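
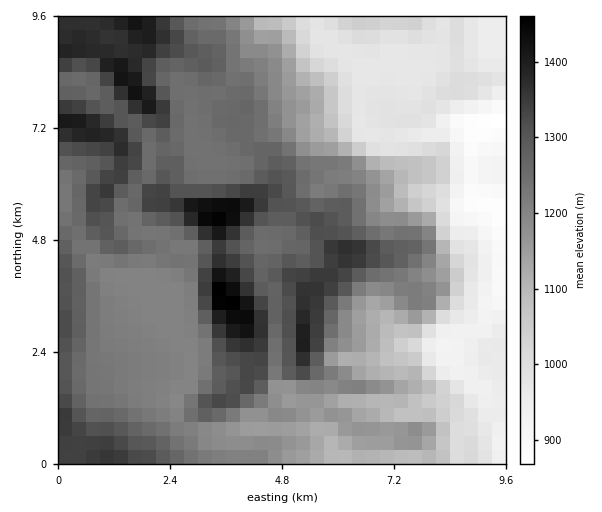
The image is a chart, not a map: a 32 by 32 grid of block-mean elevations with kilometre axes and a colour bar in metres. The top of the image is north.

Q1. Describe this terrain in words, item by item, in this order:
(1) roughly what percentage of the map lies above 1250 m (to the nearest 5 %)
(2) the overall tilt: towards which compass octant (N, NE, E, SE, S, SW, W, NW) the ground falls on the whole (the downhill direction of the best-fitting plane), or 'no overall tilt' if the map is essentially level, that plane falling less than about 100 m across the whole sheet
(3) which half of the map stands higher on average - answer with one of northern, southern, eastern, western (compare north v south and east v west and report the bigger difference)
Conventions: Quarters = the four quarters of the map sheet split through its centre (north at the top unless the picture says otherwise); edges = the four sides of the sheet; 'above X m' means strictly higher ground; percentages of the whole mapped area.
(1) About 35 % of the map lies above 1250 m.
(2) Overall the map slopes down towards the east.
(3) The western half stands higher on average than the eastern half.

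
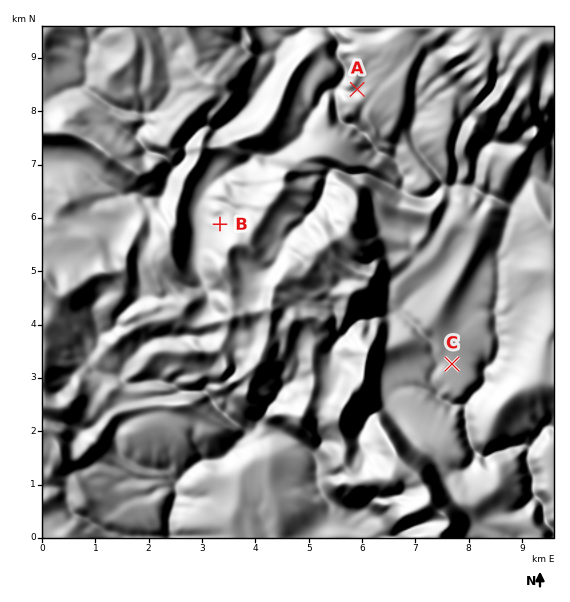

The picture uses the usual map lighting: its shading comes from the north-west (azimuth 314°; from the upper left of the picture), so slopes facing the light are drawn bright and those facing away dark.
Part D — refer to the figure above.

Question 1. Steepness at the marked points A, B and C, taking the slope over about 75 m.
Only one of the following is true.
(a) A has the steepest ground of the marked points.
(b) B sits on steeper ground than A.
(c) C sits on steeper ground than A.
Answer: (b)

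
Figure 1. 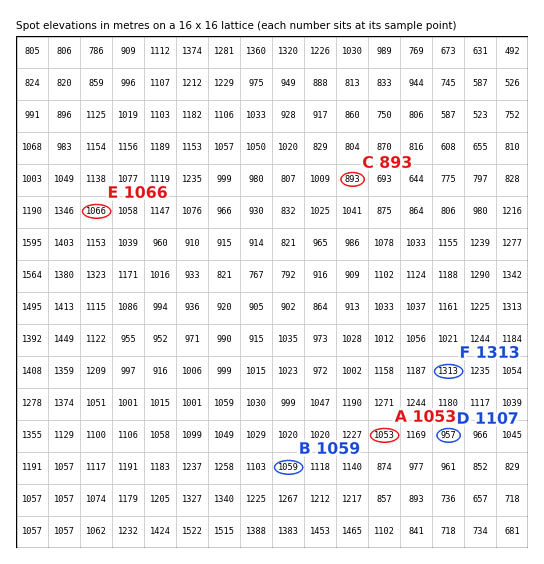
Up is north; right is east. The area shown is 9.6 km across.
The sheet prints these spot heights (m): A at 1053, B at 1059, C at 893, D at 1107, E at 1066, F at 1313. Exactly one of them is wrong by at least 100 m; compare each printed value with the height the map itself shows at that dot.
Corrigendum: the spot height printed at D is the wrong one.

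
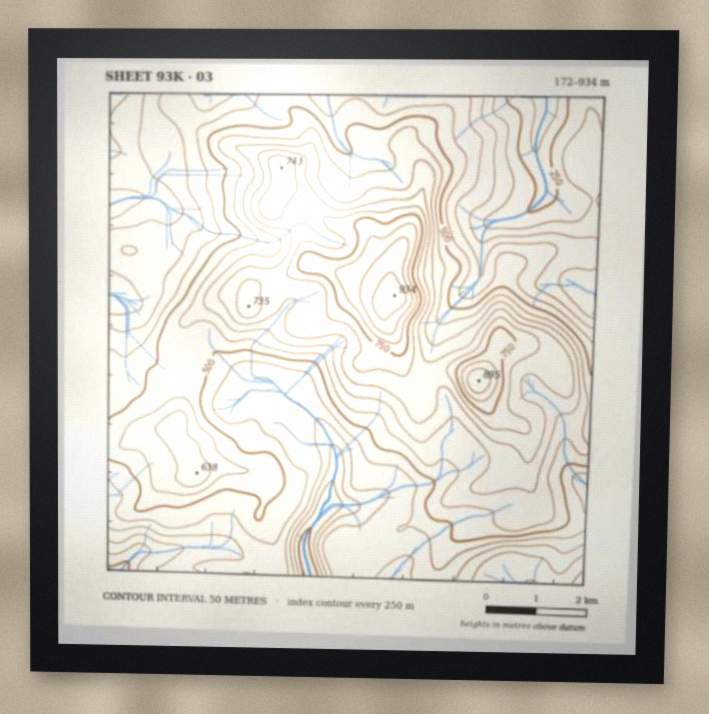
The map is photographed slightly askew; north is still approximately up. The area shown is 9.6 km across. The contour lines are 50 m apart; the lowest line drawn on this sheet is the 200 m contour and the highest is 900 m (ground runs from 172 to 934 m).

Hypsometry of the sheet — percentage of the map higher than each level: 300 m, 94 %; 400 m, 77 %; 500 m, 48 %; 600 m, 25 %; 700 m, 9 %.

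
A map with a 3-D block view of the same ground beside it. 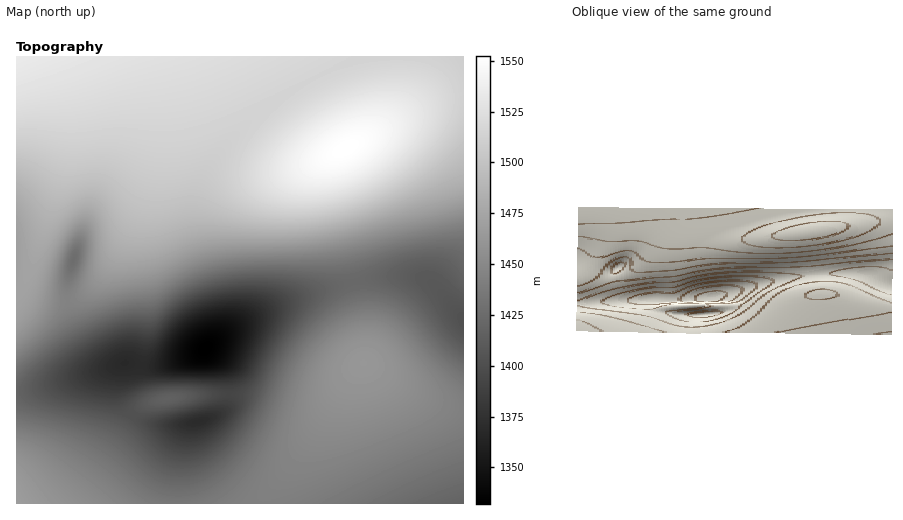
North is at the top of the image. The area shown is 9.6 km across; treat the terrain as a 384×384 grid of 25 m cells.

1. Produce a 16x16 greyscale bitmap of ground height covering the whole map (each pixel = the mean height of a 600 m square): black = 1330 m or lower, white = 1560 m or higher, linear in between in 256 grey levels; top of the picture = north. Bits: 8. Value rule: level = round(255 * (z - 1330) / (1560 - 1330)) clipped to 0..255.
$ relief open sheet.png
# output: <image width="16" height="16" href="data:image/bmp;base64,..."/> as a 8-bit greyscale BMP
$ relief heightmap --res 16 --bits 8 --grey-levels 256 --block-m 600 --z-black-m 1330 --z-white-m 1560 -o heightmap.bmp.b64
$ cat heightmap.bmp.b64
<image width="16" height="16" href="data:image/bmp;base64,Qk02BQAAAAAAADYEAAAoAAAAEAAAABAAAAABAAgAAAAAAAABAAATCwAAEwsAAAABAAAAAAAAAAAAAAEBAQACAgIAAwMDAAQEBAAFBQUABgYGAAcHBwAICAgACQkJAAoKCgALCwsADAwMAA0NDQAODg4ADw8PABAQEAAREREAEhISABMTEwAUFBQAFRUVABYWFgAXFxcAGBgYABkZGQAaGhoAGxsbABwcHAAdHR0AHh4eAB8fHwAgICAAISEhACIiIgAjIyMAJCQkACUlJQAmJiYAJycnACgoKAApKSkAKioqACsrKwAsLCwALS0tAC4uLgAvLy8AMDAwADExMQAyMjIAMzMzADQ0NAA1NTUANjY2ADc3NwA4ODgAOTk5ADo6OgA7OzsAPDw8AD09PQA+Pj4APz8/AEBAQABBQUEAQkJCAENDQwBEREQARUVFAEZGRgBHR0cASEhIAElJSQBKSkoAS0tLAExMTABNTU0ATk5OAE9PTwBQUFAAUVFRAFJSUgBTU1MAVFRUAFVVVQBWVlYAV1dXAFhYWABZWVkAWlpaAFtbWwBcXFwAXV1dAF5eXgBfX18AYGBgAGFhYQBiYmIAY2NjAGRkZABlZWUAZmZmAGdnZwBoaGgAaWlpAGpqagBra2sAbGxsAG1tbQBubm4Ab29vAHBwcABxcXEAcnJyAHNzcwB0dHQAdXV1AHZ2dgB3d3cAeHh4AHl5eQB6enoAe3t7AHx8fAB9fX0Afn5+AH9/fwCAgIAAgYGBAIKCggCDg4MAhISEAIWFhQCGhoYAh4eHAIiIiACJiYkAioqKAIuLiwCMjIwAjY2NAI6OjgCPj48AkJCQAJGRkQCSkpIAk5OTAJSUlACVlZUAlpaWAJeXlwCYmJgAmZmZAJqamgCbm5sAnJycAJ2dnQCenp4An5+fAKCgoAChoaEAoqKiAKOjowCkpKQApaWlAKampgCnp6cAqKioAKmpqQCqqqoAq6urAKysrACtra0Arq6uAK+vrwCwsLAAsbGxALKysgCzs7MAtLS0ALW1tQC2trYAt7e3ALi4uAC5ubkAurq6ALu7uwC8vLwAvb29AL6+vgC/v78AwMDAAMHBwQDCwsIAw8PDAMTExADFxcUAxsbGAMfHxwDIyMgAycnJAMrKygDLy8sAzMzMAM3NzQDOzs4Az8/PANDQ0ADR0dEA0tLSANPT0wDU1NQA1dXVANbW1gDX19cA2NjYANnZ2QDa2toA29vbANzc3ADd3d0A3t7eAN/f3wDg4OAA4eHhAOLi4gDj4+MA5OTkAOXl5QDm5uYA5+fnAOjo6ADp6ekA6urqAOvr6wDs7OwA7e3tAO7u7gDv7+8A8PDwAPHx8QDy8vIA8/PzAPT09AD19fUA9vb2APf39wD4+PgA+fn5APr6+gD7+/sA/Pz8AP39/QD+/v4A////AJOMhX1zbG51e318eHRwa2eLg3pxY1ZWZnd/gYB9eXVxe3JpYVM/OExrfoWGhYJ+emNZUEtRUkNAWnmHjIyJhX9eSzsyNTMsLkduho+RjoV5d15HNTIbBg0wXHuLkIt7ZpB7bFtTOhoUJkdmeoJ8aVaahISDfWtOPz5KWmdsZltXnoaEnJuSgXVwb3Fwa2NdX6Gaiqmuq6ShoaGdlouAd3OorqWzurq4vMTKysO2p5yTtLu6vcLDwsfT4Ojm28q5rcLGxsbJycjJ0uHu9fDi0L/Pz8/Ozs7NzM3V4u3w6tzL2NfW1NPS0dDOztLa4ODaz9/d29nY19XU0tDPztDS0Ms="/>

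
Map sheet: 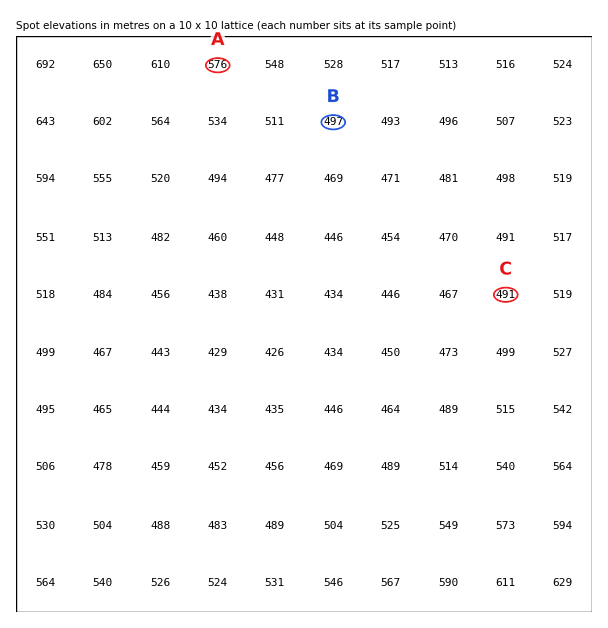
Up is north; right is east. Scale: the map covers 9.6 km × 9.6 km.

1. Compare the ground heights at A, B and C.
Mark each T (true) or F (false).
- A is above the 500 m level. T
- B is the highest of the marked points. F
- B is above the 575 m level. F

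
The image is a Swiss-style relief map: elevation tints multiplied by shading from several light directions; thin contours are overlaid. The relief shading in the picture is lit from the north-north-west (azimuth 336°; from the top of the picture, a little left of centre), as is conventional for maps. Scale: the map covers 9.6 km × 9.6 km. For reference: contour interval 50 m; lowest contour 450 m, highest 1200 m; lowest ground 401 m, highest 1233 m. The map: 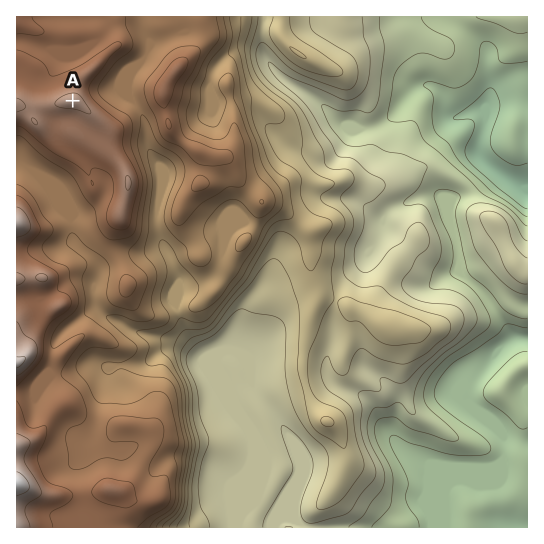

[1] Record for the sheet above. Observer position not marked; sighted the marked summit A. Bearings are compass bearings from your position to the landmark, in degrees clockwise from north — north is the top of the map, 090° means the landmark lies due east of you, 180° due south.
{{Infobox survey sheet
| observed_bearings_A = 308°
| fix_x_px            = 260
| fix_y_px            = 247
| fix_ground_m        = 840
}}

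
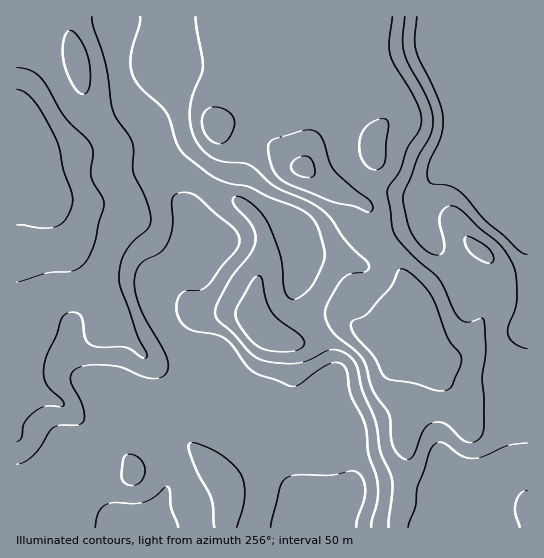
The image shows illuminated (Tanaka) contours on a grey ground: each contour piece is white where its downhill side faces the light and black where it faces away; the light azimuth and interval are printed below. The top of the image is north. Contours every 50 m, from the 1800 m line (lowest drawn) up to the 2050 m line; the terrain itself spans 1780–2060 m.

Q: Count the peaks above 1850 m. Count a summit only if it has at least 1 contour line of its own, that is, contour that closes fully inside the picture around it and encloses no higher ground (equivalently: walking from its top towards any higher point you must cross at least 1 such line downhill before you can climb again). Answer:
8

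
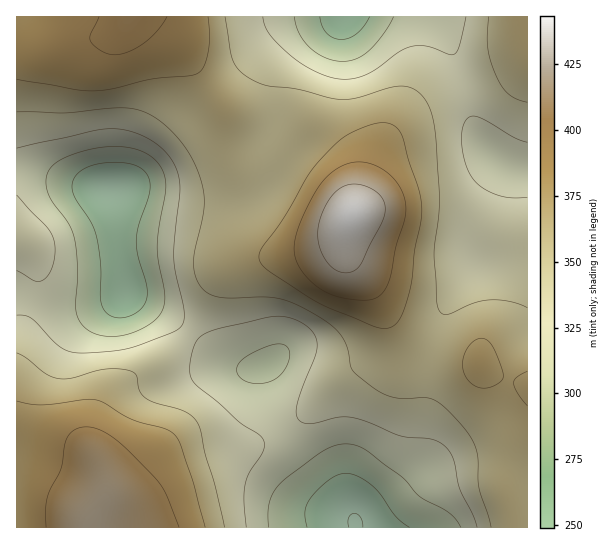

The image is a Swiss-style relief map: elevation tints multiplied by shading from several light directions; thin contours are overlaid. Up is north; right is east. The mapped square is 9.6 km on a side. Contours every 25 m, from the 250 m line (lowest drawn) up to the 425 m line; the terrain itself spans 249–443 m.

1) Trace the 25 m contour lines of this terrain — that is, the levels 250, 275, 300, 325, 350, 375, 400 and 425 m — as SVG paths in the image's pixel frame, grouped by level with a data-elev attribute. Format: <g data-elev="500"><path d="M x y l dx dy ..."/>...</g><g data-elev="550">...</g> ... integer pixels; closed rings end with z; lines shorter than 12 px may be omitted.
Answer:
<g data-elev="250"><path d="M349 527l-1-9 3-4 3-1 4 2 3 3 2 9"/></g><g data-elev="275"><path d="M307 527l-2-16 6-13 19-19 8-4 8-2 12 3 15 10 8 9 14 21 14 11"/><path d="M113 317l-8-6-4-9 0-39-6-30-5-12-15-23-3-12 3-10 10-8 14-4 19-2 12 2 9 3 7 6 4 8-1 13-10 31-3 16 2 13 8 28 1 12-3 11-8 8-11 4z"/><path d="M370 17l-6 9-7 8-7 4-8 1-8-1-7-4-5-8-2-9"/></g><g data-elev="300"><path d="M269 527l-1-14 1-11 4-9 6-9 43-33 12-5 12-2 12 2 11 6 34 26 17 19 30 17 7 6 4 7"/><path d="M254 383l-9-2-7-6-1-6 3-7 10-8 18-8 11-2 7 2 3 4 1 7-3 8-5 8-12 9z"/><path d="M101 335l-15-6-5-6-4-6-1-12 1-38-2-28-7-16-19-26-3-10 0-9 2-7 6-6 16-10 29-7 27-1 13 3 12 7 9 9 5 11 1 14-7 36-2 20 1 15 6 28 1 12-2 8-5 7-15 11-21 8-11 1z"/><path d="M394 17l-12 18-14 16-13 8-13 2-17-4-15-10-11-14-5-16"/></g><g data-elev="325"><path d="M246 527l-2-26 1-16 4-12 14-22 1-5 0-5-5-6-20-13-20-19-24-19-5-9 0-13 5-19 4-5 6-4 18-7 43-9 12-2 13 2 12 6 9 7 5 10-2 14-18 50-1 9 3 7 6 2 6 1 27-7 13 0 16 5 34 14 28 3 12 4 6 6 5 8 8 32 13 25 4 13"/><path d="M17 271l17 10 8 0 5-5 4-7 4-19-1-11-5-9-32-35"/><path d="M527 197l-16 1-12-2-13-6-10-8-7-10-5-13-2-16 0-13 5-12 4-2 4 0 12 5 27 16 13 5"/><path d="M17 148l77-17 19-2 13 1 15 5 12 6 11 9 10 15 6 17 0 12-5 43-1 21 10 57-1 8-5 6-36 15-23 6-37 3-11-1-8-3-9-7-23-24-6-3-8 0"/><path d="M466 17l-7 29-5 8-5 0-23-8-15 0-12 6-30 21-12 5-12 1-11-1-12-4-15-7-12-8-25-24-5-9-2-9"/></g><g data-elev="350"><path d="M225 527l-10-42-10-32-5-23-3-8-6-6-10-6-26-7-10-5-6-8-3-15-5-4-12-2-13 0-35 9-13 1-12-5-20-16-9-5"/><path d="M527 308l-16-6-18-2-19 3-27 11-5 0-3-4-2-9-3-46 5-53-3-63-5-28-4-9-7-8-9-6-12-2-12 2-32 10-16 1-41-10-28-3-11-3-16-9-9-11-3-10-6-36"/><path d="M17 112l48 1 45-5 19 0 18 5 19 13 13 13 10 15 8 16 6 17 1 23-11 52 2 14 6 11 8 7 9 3 12 1 41-1 14 3 14 6 24 13 15 12 9 15 5 24 23 19 18 8 12 2 22-1 7 2 8 5 22 22 11 18 3 13 1 31 12 38"/><path d="M489 17l-1 32 3 13 6 15 5 10 7 7 8 5 10 3"/></g><g data-elev="375"><path d="M205 527l-12-45-12-36-4-9-6-5-8-4-31-9-27-16-10-3-10 0-43 5-12-1-13-3"/><path d="M478 387l8 1 8-2 6-4 3-5-2-11-8-19-5-6-6-3-7 2-5 5-5 8-2 9 0 8 3 7 5 6z"/><path d="M527 371l-11 7-2 5 3 10 10 13"/><path d="M377 327l9 1 7-2 6-5 4-10 8-28 3-32 8-38-3-22-10-30-7-25-7-10-12-3-14 2-20 9-11 8-16 16-14 17-25 44-21 28-3 10 2 6 6 7 45 29 17 9z"/><path d="M17 79l60 11 17 1 19-2 40-10 42-5 8-5 4-14 3-17-2-21"/></g><g data-elev="400"><path d="M179 527l-14-34-11-16-26-27-14-12-15-8-13-3-12 3-8 9-5 30-14 29-1 12 0 17"/><path d="M351 299l12 1 10-1 6-3 6-6 5-13 6-30 10-34-2-18-10-16-15-12-17-5-11 1-10 4-10 6-9 9-9 15-11 21-6 16-2 12 1 9 2 8 6 10 9 9 18 12z"/><path d="M99 17l-8 17-1 7 4 5 8 5 13 4 14-3 15-9 13-12 10-14"/></g><g data-elev="425"><path d="M343 273l10-2 7-6 21-42 4-9 0-10-5-9-9-6-12-5-13 1-11 8-10 14-7 19 0 15 5 15 10 12z"/></g>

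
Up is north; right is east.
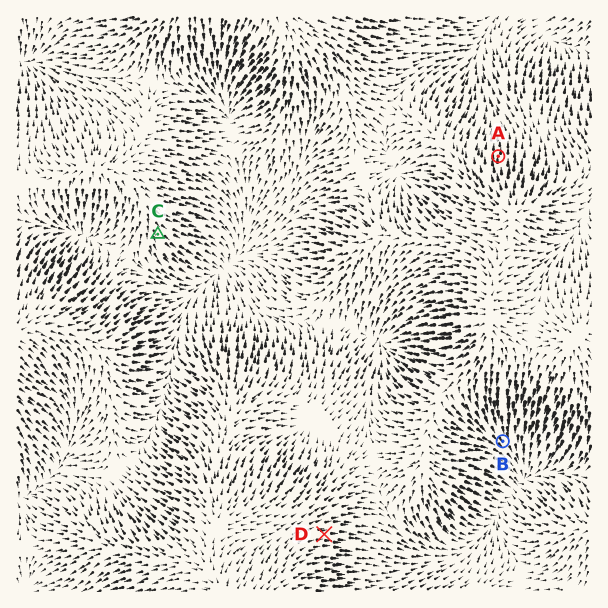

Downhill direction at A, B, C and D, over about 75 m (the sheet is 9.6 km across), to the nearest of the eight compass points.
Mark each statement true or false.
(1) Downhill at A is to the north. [true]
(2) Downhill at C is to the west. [false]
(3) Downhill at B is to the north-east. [false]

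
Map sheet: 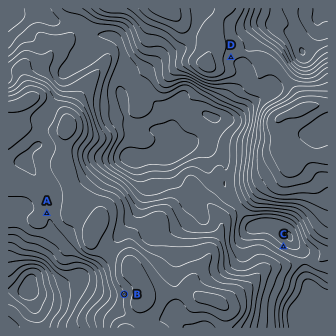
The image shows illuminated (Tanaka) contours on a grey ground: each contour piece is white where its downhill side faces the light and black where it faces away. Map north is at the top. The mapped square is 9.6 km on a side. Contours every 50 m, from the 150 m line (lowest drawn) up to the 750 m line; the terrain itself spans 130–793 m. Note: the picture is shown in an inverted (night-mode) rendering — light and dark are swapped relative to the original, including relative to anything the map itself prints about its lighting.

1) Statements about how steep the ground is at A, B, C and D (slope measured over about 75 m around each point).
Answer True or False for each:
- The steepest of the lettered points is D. False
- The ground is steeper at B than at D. True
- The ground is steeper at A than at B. False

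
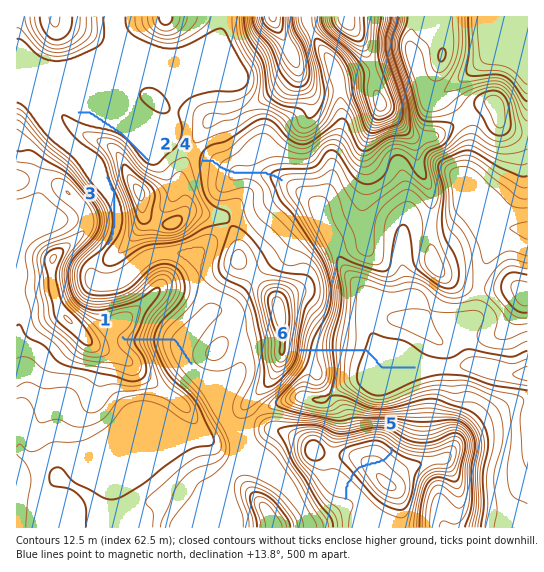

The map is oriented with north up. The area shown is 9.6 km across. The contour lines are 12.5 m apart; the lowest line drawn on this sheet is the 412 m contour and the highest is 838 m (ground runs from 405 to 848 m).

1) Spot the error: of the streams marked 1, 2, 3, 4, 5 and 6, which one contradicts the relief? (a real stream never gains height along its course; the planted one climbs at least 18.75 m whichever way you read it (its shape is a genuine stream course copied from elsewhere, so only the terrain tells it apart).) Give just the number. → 5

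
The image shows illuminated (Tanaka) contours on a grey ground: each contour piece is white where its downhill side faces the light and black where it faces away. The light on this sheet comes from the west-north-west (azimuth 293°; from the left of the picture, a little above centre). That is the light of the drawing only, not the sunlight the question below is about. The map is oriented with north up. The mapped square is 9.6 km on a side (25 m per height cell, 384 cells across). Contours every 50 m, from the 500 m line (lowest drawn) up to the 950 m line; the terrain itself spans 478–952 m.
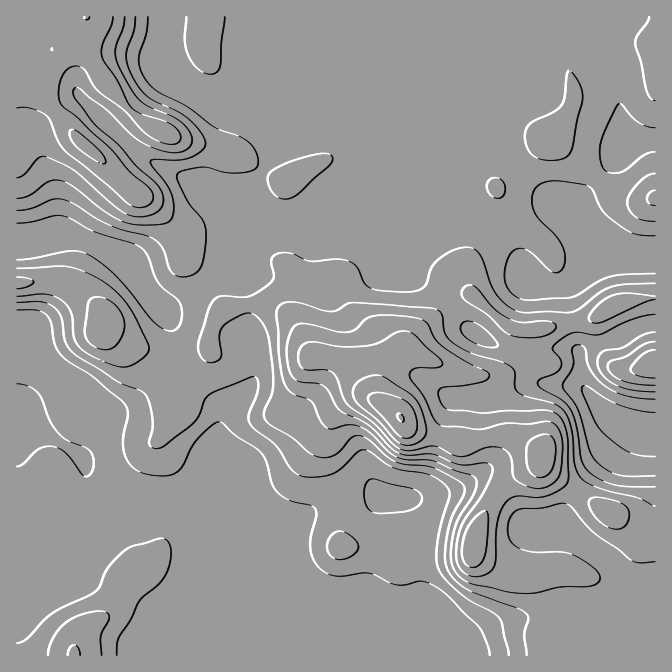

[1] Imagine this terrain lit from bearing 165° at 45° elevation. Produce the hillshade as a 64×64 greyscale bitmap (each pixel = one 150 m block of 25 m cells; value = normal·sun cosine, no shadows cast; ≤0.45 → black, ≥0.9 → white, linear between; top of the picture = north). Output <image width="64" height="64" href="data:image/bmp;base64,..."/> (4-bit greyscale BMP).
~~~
<image width="64" height="64" href="data:image/bmp;base64,Qk12CAAAAAAAAHYAAAAoAAAAQAAAAEAAAAABAAQAAAAAAAAIAAATCwAAEwsAABAAAAAAAAAAAAAAABEREQAiIiIAMzMzAERERABVVVUAZmZmAHd3dwCIiIgAmZmZAKqqqgC7u7sAzMzMAN3d3QDu7u4A////AHdmZ4mZqZmZmZmZmZmZmZmZmZmZmZmZmIiIiZmZmIh3d2VXiZqqmZmZmZmZmZmZmZmZmZmZmZmYiIiJmZmYiId3ZUV5q7qZmZmZmZmZmZmZmZmZmZmZmZmIiIiZmZmIiIdlM1eau6mZmZmZmZmZmYiJmZmZmZmqqpmIiJmZmZmIiHZDNGiaqpmZmZmZmZmIiIiImZmZmavMy6qqmaqpmZmIh2VEVoqqqZmZmZmZmIiIiImaqqqrzd3dzMu7u7qpmYiId2ZniauqmZmZmZmIiZmpmaq6qrve7dzMzMy7uqqqiIiIh3iJqqqZmZmZmIiZq7u6qqqqu97tu6qru6qqqruIiIiId4iJqqmZmZmIiZmszMuqqpmZvuyoiImZiImqu4iIiIh3d3iZmZmZmIiJmavMy6mZmGWM25dmZ3d3iaqqiIiIiId3d4mZmZmYiJiIiaqqmZmHQkm6h2ZmZ3iaqpmIiIiIiIh3iJiIiIiZmYdneIiIiIdBFqqYd3d3ibu6mYiIiIiIiId4iIiIiZmZh2Zmd3eIh0EDiqmIiIiazMuZmZmIiIiIiIiIiIiJmZmYdmd3d3h3QQBqu6qpmaq7upmZmZiIiIiIiIiIiJmZqqmHeIiIiIdSADnMzMy6mYd4iImZmYiIiImZmZmZmZqruqmJmYiIiHUgJ83u7tuGMSNWiJmZiIiJmZqZmZmZmau7uqmZmZqpmHQlnN7/63MAACOIiZmIiImru6mZmZmZmrvLuqmrzMzMyWV6ve7aUhEREXiIiIiImru7upmZmIiau8zLqr3//u7tuHiazbhUREQzh3iIiIiau7u6mZmZmZqrzdzMzv//7v7bmHirqHZmZmaHeImZiIiaq7upmaqqqqq83dzN///d3dy5dnmYh3d3d4iImZmId4iavLqqq7u6qqvN3Lvv/aiJqql1Vnd3d4iIiImZmYh2eJrMy6qru7upq87su825ZEVWZlM0Vnd4iJmIiZmZmHd4mrzLqYiaqqma3uy6qYdUREMzMiI1aIiZqpmZmZmZmIiJmrupdmeZmZq93KhlZmZmVDMyEBNomrvMmZiImaqqmIeJq7qGVYmqmZqpdDNXiIiIdUMQFHms3u+pmImaq8uph3mszLhli8y5h2VDI2mqqqqYZUVXms3v/6mZmqu8zLqYiavMynZ63cqHVVVnm8u6qpmZq7u7vd7/mZmrzMzMu6mZqru6hmi8y5d3eJq7uph2d4m8y7mZmbyImbzd3cu7qpmaqaqXZ4qph2Z4q6mGQyJFeIiap1QiRYiZq83cuqmZiJmZmYdVZ3ZURVaJhkMiI2iqmZqoUxAAmIiImru6mHd3iZmZl1VVRDNFVWdlREVoq8zczduoUgCZiHd4mql2Zmd4mqqYZURERFZlVWd3iaqqmavN3d24U7uph2eJh2Znd3iaqph2VERVVUMzRoq7uoUyNGiK3u267tupd2ZlZ4iHeImZl2VVVmVDIREkery5UyERIzR73d3//bqHVUVompiIiIh2VVZndkMiIzRoqpZEREREIBR5qv/tuXZURomruoiId3ZWZ3iHZVVVZneIdmd3d4dSABI0eJmHZURXiau6mIiId3d3iIh3d3d3d2Z3iIiZmXUhAAEBNEVVVXiZmrupiIiIiId2Z4iIiIh3ZniZmZmZh2RDMxESNFVniZmJqqmIiIiIh2ZmiIiIh3d3iaqpmZmYh3d3VURFZ4mrqpmaqZiIh3d3d3eIiIiHd3eJqqqZiJmZmaqZh3eJvN3cqpmZmYh3d3iIiIiIiId3eImqqZiIiZmru8u6mavN7u3KmJmZiIiIiIiZmIiIiIiIiaqph4iZqqvN3cy7vN3v/9uHiJmYiZmIiImZiJiIiIiZqpiHiJmqq83u3czMzN7+2od4iZmZqqmIiImImYiIiJmqmIiZmZmavO7dzMu7vMuoh4iJmZq7upiIiIiJiIiImaqZmZmZmIeJ3dzMu7updmZ4iZmZmau7qZiIiIiIiIiJmZqqqqmHZVW8zMy7u5YzR5qqq7qYiau6qZiIiIiIiIiJq7u7qYdkM6u8zMy6dDWLzLu8y5dmiaqpmYiIiIiId3ibzMuph3ZDqrvMy6dEet7+27u6h1VniZmZiIiIiIh3eJq8y6mYh2Wqqru5Y0i97/7KmIiHdmZniZmYiIiIiIiImau6qZmId6qZmYQjes3dypdlVniHd2d4iZmIiIiIiIiIiZqqmZmImqmHQjaruodVVVVniZmYiIiImZmYiIiIiId3iaqpmZqqqXU0erqFIRNGZ3iZqqqZmZmZmZmIiIiId3d5qqmZq6u6dFi7uEEAFGeImaqqqqqpmZmZmZmIiIh3d3maqZmrqqqGi8ymIRJGiZmaqpmIiZmZmZmZmZmIiIiHiJmZmZqZqpmrunQ0RniaqpmYh3d4iJmZmZmZmZmYiIiImZmZmYmau7qXVFZ4iaupiHd3eIiIiJmZmZmZmYiIiIiImZmImZrMuXZWeImau6mHd3iIiIiImZmZmZmIiIiIiImZmYiZmry5h3iZmZmqmYiIiIiIiIiJmZmZmIiIiIiIiZqZmJiJq7qZqqqZiZmZmIiJmZmZmZmZmZmYiIiIiIiJmZmImIiZqru7upiIiZqZmZmZmZmZmZmZmZiIiIiId4iZiIiIiImau7uqmIeJmpmZmZmZmZmZmZmZmZmZmIiIiIiIiIiIiJq7uqqYh4mamZmZmZmZmZmZmZmZmZmZiIiIiIiI"/>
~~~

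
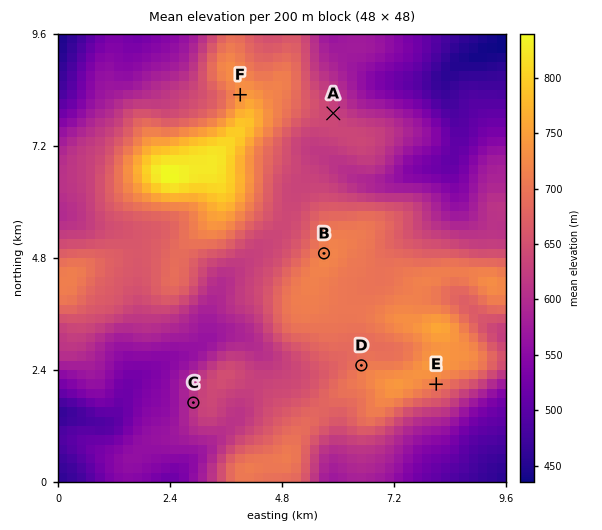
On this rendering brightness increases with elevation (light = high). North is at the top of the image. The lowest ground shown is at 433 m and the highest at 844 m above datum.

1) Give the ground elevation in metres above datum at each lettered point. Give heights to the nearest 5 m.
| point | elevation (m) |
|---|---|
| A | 635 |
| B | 720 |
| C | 615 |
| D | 705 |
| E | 710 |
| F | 735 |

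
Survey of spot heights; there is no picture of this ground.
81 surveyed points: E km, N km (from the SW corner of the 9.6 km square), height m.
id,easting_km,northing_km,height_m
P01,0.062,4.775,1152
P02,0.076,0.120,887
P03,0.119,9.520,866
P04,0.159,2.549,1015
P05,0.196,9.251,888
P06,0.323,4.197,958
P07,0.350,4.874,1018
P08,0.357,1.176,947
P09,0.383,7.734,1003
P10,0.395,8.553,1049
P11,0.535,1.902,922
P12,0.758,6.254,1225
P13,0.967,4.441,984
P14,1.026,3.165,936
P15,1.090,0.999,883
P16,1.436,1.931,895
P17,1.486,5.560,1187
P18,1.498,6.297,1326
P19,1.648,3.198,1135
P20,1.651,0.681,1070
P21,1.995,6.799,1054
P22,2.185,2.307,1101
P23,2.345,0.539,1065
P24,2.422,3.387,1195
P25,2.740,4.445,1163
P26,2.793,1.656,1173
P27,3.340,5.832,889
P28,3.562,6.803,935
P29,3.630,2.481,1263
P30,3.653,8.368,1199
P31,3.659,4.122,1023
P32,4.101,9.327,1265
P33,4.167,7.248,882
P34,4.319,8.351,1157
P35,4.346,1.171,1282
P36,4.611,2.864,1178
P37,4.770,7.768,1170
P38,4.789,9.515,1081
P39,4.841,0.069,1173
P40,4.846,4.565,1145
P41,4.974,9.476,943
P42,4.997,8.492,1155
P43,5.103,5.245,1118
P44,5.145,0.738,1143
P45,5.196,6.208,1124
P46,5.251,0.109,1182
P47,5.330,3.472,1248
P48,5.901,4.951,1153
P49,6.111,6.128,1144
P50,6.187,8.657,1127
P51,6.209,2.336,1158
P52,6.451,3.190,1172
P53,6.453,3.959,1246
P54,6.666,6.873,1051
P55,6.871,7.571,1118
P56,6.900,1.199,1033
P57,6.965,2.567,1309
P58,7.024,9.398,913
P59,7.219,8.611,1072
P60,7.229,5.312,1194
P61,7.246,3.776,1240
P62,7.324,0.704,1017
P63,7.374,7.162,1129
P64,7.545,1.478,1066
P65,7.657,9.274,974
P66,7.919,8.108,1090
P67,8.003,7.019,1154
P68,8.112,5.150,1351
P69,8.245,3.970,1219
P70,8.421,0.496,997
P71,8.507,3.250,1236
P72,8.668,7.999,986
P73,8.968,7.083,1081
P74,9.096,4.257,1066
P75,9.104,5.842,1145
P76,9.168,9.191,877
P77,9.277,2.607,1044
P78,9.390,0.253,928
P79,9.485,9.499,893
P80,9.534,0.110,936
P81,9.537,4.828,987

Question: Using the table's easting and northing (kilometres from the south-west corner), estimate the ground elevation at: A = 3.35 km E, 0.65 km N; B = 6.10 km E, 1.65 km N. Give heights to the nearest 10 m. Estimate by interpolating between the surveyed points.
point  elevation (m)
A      1150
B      1120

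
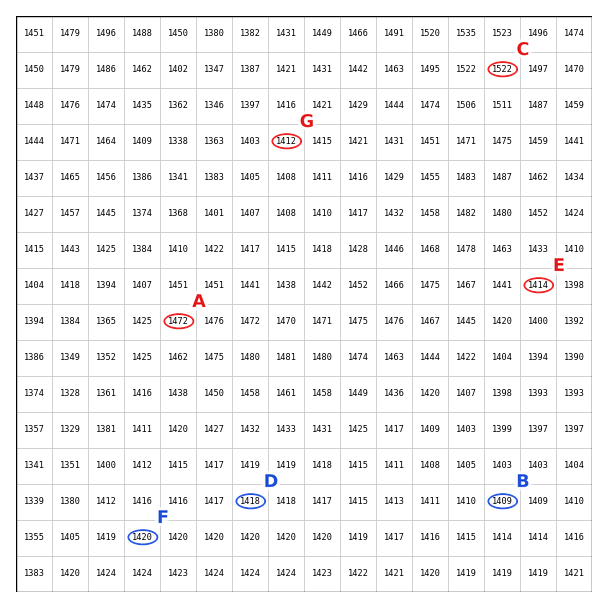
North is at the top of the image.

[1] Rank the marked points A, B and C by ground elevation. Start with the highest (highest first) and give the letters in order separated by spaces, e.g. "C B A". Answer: C A B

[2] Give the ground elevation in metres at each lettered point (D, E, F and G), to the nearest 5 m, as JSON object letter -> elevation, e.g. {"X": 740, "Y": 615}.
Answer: {"D": 1420, "E": 1415, "F": 1420, "G": 1410}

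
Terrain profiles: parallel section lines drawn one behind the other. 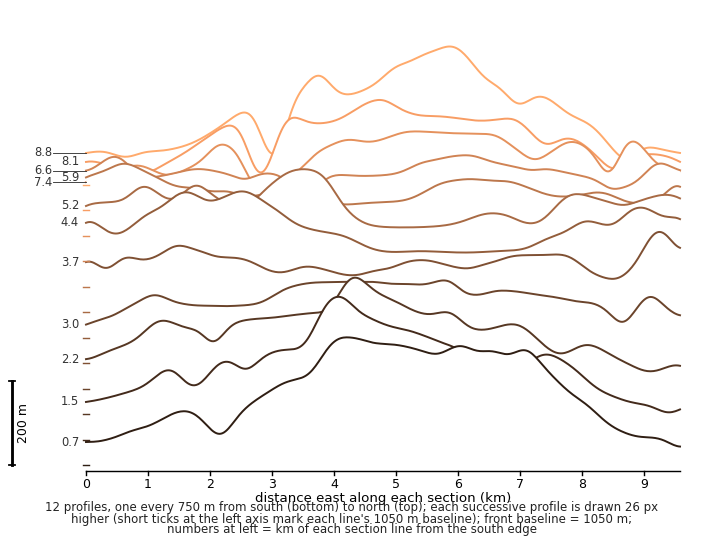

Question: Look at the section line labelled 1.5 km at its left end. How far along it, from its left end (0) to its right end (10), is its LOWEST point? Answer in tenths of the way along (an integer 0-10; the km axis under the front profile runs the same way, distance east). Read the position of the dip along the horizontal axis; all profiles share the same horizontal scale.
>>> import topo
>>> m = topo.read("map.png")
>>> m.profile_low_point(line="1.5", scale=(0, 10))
10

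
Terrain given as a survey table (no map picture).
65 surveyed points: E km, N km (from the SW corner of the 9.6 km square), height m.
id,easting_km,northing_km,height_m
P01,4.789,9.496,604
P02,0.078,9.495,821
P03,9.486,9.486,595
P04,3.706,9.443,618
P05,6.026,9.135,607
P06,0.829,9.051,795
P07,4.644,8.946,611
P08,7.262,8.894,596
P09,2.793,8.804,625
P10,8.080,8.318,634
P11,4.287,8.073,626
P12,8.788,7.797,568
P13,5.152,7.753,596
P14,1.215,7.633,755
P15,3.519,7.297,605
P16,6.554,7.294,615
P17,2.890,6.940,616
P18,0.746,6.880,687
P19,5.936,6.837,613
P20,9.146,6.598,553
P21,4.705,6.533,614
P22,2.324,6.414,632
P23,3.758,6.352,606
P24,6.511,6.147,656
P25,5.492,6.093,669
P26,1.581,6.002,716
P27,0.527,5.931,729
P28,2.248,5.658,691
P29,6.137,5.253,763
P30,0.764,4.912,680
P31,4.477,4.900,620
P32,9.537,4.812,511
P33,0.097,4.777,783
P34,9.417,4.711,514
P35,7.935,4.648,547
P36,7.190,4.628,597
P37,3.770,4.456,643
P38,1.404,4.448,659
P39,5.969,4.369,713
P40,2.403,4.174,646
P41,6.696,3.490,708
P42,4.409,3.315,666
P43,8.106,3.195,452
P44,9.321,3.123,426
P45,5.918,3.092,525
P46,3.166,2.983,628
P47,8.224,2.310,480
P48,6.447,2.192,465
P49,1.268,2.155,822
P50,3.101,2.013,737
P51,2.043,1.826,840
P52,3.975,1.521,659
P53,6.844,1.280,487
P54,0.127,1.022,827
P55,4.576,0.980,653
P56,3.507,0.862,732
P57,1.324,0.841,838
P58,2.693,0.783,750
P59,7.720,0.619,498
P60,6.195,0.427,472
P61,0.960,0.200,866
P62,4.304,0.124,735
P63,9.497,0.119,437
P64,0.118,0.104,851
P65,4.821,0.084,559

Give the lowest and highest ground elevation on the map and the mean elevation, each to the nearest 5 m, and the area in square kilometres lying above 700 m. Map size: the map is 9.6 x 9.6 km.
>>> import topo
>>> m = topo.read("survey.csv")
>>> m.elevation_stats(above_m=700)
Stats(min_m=410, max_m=875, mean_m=640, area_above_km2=24.9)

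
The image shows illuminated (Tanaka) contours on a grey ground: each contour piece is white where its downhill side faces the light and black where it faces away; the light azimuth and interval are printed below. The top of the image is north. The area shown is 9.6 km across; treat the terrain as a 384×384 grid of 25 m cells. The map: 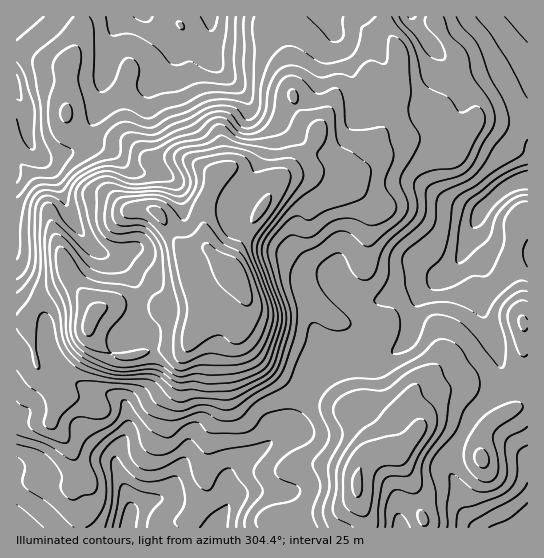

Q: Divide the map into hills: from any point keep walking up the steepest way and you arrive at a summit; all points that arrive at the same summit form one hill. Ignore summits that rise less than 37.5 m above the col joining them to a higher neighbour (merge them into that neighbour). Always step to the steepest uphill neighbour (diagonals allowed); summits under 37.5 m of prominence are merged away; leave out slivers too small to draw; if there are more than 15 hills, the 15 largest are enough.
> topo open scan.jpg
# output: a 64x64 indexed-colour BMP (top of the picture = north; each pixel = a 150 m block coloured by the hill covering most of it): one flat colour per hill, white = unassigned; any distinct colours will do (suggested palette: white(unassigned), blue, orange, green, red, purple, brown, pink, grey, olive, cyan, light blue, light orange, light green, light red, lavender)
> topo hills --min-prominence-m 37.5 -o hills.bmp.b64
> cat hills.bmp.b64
<image width="64" height="64" href="data:image/bmp;base64,Qk12CAAAAAAAAHYAAAAoAAAAQAAAAEAAAAABAAQAAAAAAAAIAAATCwAAEwsAABAAAAAAAAAA////ALR3HwAOf/8ALKAsACgn1gC9Z5QAS1aMAMJ34wB/f38AIr28AM++FwDox64AeLv/AIrfmACWmP8A1bDFABERERERERERERERERERERERIiIiIiIiIiIiIiIiIiIiEREREREREREREREREREREREiIiIiIiIiIiIiIiIiIiIRERERERERERERERERERERESIiIiIiIiIiIiIiIiIiIhERERERERERERERERERERERIiIiIiIiIiIiIiIiIiIiERERERERERERERERERIhESIiIiIiIiIiIiIiIiIiIiIREREREREREREREREREiIiIiIiIiIiIiIiIiIiIiIiIhERERERERERERERERESIiIiIiIiIiIiIiIiIiIiIiIiERERERERERERERERERIiIiIiIiIiIiIiIiIiIiIiIiIRERERERERERERERERESIiIiIiIiIiIiIiIiIiIiIiIhERERERERERERERERERESIiIiIiIiIiIiIiIiIiIiIiERERERERERERERERERERESIiIiIiIiIiIiIiIiIiIiIREREREREREREREREREREREiIiIiIiIiIiIiIiIiIiIhERERERERERERERERERERERIiIiIiIiIiIiIiIiIiIiERERERERERERERERERERERESIiIiIiIiIiIiIiIiIiIRERERERERERERERERERERERIiIiIiIiIiIiIiIiIiIhERERERERERERERERERERERESIiIiIiIiIiIiIiIiIiERERERERERERERERERERERERIiIiIiIiIiIiIiIiIiIREREREREREREREREREREREREiIiIiIiIiIiIiIiIiIhERERERERERERERERERERERERIiIiIiIiIiIiIiIiIjEREREREREREREREREREREREREiIiIiIiIiIiIiIiIzMREREREREREREREREREREREREREiIiIiIiIiIiIiIjMxERERERERERERERERERERERERERERERIiIiIiIiIjMzERERERERERERERERERERERERERERERERIiIiIiIiMzMRERERERERERERERERERERERERERERERESIiIiIiIzMxERERERERERERERERERERERERERERERERIiIiIiIzMzERERERERERERERERERERERERERERERERESIiIiIjMzMRERERERERERERERERERERERERERERERERIiIiIiMzMxEREREREREREREREREREREREREREREREREiIiIiMzMzERERERERERERERERERERERERERERERERESIiIiIzMzMREREREREREREREREREREREREREREREREREiIiIjMzMxERERERERERERERERERERERERERERERERERIiIiMzMzERERERERERERERERERERERERERERERERERESIiIzMzMRERERERERERERERERERERERERERERERERERESIjMzMxERERERERERERERERERERERERERERERERERERIiMzMzERERERERERERERERERERERERERERERERERERESMzMzMRERERERERERERERERERERERERERERERERERERMzMRERERERERERERERERERERERERERERERERERERERETERERERERERERERERERERERERERERERERERERERERERMRERERERERERERERERERERERERERERERERERERERERERERERERERERERERERERERERERERERERERERERERERERERERERERERERERERERERERERERERERERERERERERERERERERERERERERERERERERERERERERERERERERERERERERERERERERERERERERERERERERERERERERERERERERERERERERERERERERERERERERERERERERERERERERERERERERERERERERERERERERERERERERERERERERERERERERERERERERERERERERERERERERERERERERERERERERERERERERERERERERERERERERERERERERERERERERERERERERERERERERERERERERERERERERERERERERERERERERERERERERERERERERERERERERERERERERERERERERERERERERERERERERERERERERERERERERERERERERERERERERERERERERERERERERERERERERERERERERERERERERERERERERERERERERERERERERERERERERERERERERERERERERERERERERERERERERERERERERERERERERERERERERERERERERERERERERERERERERERERERERERERERERERERERERERERERERERERERERERERERERERERERERERERERERERERERERERERERERERERERERERERERERERERERERERERERERERERERERERERERERERERERERERERERERERERERERERERERERERERERERERERERERERERERERERERERERERERERERERERERERERERERERERERERERERERERERERERERERERERERERERERERERERERERERERERERERERERERERERERERERERERERERERERERERERERERERERERERERERERERERERERERERERERERERERERERERERERERERERERERERERERERERERERERERERERERERERERERERERERERERERERERERERERERERERERERERERERERERERER"/>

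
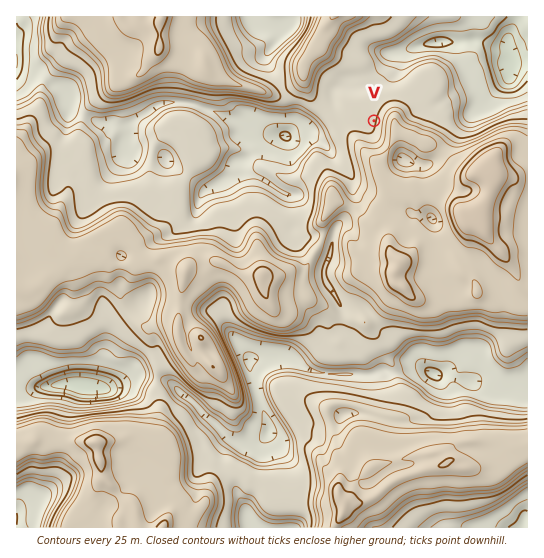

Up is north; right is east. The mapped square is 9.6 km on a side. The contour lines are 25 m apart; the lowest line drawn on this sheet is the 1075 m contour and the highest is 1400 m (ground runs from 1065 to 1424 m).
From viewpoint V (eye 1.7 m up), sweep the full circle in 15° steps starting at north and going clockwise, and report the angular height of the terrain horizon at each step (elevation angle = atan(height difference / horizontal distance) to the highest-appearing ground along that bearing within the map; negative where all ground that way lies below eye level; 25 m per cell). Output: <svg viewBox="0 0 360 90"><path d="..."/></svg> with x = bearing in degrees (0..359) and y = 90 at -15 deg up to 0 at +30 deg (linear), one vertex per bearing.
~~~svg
<svg viewBox="0 0 360 90"><path d="M0 59l15 1 15-1 15-4 15-8 15-9 15-4 15 0 15 2 15 4 15 4 15 2 15 1 15 1 15 3 15 4 15 3 15 1 15 1 15-3 15-3 15 0 15 0 15 1"/></svg>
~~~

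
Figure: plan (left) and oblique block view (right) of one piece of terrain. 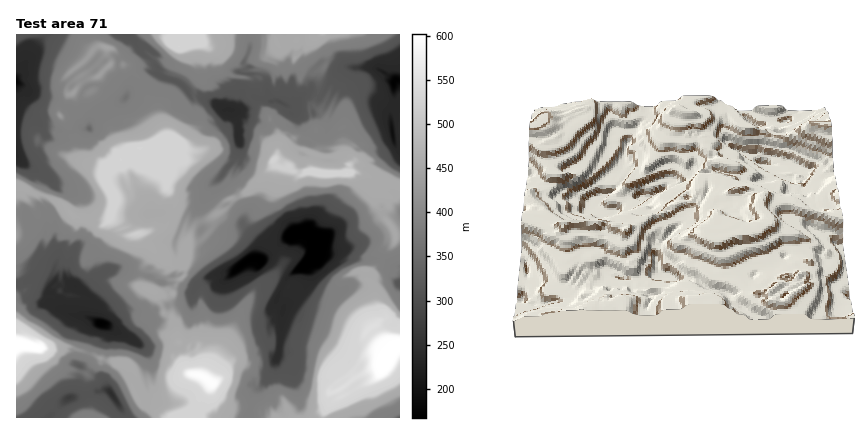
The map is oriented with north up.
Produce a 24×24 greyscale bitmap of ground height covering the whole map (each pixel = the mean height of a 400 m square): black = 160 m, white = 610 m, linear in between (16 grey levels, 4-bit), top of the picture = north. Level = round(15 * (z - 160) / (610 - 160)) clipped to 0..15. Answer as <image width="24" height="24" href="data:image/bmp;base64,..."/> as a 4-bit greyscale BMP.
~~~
<image width="24" height="24" href="data:image/bmp;base64,Qk2WAQAAAAAAAHYAAAAoAAAAGAAAABgAAAABAAQAAAAAACABAAATCwAAEwsAABAAAAAAAAAAAAAAABEREQAiIiIAMzMzAERERABVVVUAZmZmAHd3dwCIiIgAmZmZAKqqqgC7u7sAzMzMAN3d3QDu7u4A////AHVWZlerzLmImay6mJdVVFmrzdp3h53curl2ZYqb3uuGVZzd7cuXeJh6zMuWRYzN7u64dlRqqrqFRXrN78pkMjV6mZl1NWi93YUzIkeJh3d0NGisy2QzNGiZdlVlM0eKqFUzRXmYhTJFQzaJl2VVdnial0ISQgJYh3ZVeJqqqHYyMgE1eId4iquqmIdTIAE2eYiKq7qqmJd2QiNHmZiYm8qqmIiIhlVoqpdnjLq8p3iaqpmaqlV4rMzMuXZ6u7u6l0WJm8zMy5ZqupmpdEZ3eau8uoVYqIiIUkV4d4iqmGNHdneGQjV4h3eIdjNGVWZ1MyR5iHd3ZmVVVVVVMiR4iIdmeHdmd3ZUMjRomIdoqqh4mYdVQ0RXiGV8zKl4qqmIdQ=="/>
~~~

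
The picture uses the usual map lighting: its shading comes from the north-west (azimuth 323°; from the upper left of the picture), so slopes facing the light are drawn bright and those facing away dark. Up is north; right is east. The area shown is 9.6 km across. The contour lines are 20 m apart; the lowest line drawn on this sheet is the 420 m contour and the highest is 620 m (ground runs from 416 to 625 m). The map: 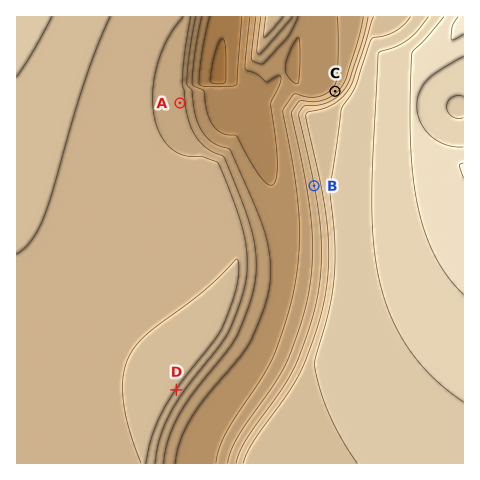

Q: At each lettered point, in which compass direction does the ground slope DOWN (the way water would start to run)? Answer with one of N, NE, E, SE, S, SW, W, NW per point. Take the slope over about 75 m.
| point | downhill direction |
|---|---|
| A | E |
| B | W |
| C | NW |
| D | SE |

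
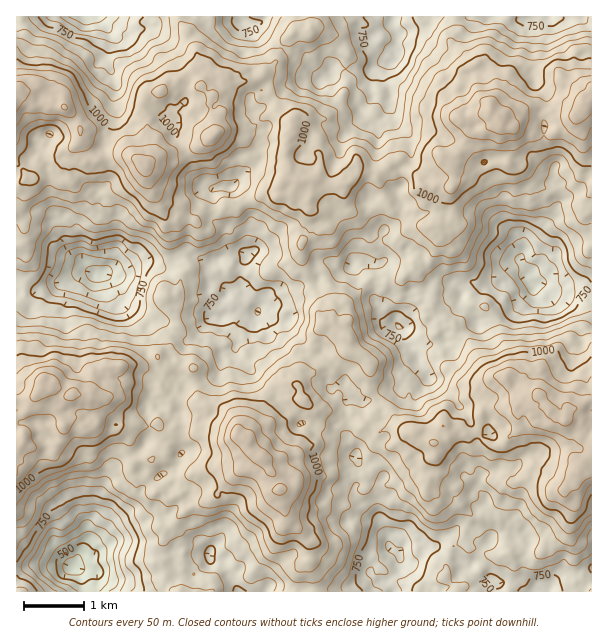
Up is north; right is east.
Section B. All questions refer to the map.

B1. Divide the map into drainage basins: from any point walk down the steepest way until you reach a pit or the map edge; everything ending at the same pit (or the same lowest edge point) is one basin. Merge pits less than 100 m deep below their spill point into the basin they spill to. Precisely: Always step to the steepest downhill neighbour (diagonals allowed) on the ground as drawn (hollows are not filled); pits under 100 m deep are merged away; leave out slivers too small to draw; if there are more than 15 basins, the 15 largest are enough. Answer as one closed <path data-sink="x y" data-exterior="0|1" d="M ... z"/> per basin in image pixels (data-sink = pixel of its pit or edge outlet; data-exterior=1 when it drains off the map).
<path data-sink="72 567" data-exterior="0" d="M158 358l-15 8-38 1-11 8-7 21-18 0-12-8-15-2-10 12-16 3 0 190 296 1-2-49-24-24-6-30-8-16-10-15 11 2 23-4 23-28-1-14-17-16-3-18-2 5-18 1-7 7-12 23-6 6-6 16-4 1-5-4-2-12-8-11-10-4-9 0-10-7-5-15-1-17-2-2-24 0z"/><path data-sink="390 548" data-exterior="0" d="M540 396l-7 7-6 0-7 7 0 16-19 19-10 0-14-12-15 1-15-2-4 7-9 5-11-4-10-7-5 0-7 7-9 5-10-8-2-5-26-10-13-1-17-11-9-1-1 2 5 8 0 9-23 28-23 4-9-1 16 30 6 30 24 24 0 27 3 6 0 15 278 1 1-119-14-3 14-15 0-14-10-5-9-14-19-8z"/><path data-sink="534 285" data-exterior="0" d="M591 103l-6 1-9 13 2 3 5 15 0 30-5 14-9 8-23 3-7-4-15-17-18-7-8 0-13 7-12 0-20-6-1 25-5-2-16 1-7 16-10 8-7 1-14-2-7-10-20 12-13 0-7-6-2-22-18 0-11-4-6 0 3 11-4 16 4 8 0 12-11 18 0 10 11 32 8 15 0 12 4 7 9 4 8 7 3-9-2-11 2-7 25-25 27 2 6-4 12-12 4 7 15 14-1 21 2 6 7 6 15 9 1 6 15 12 17 26 5 3 9 0 16 6 11 10 9 2 8 13 7 7 9 4 3-1 0-4 4-4 9-1 12-8z"/><path data-sink="95 275" data-exterior="0" d="M81 139l-7 8-4 12-7 4-9 12-27 3-6 4-5 1 1 217 15-2 10-12 15 2 12 8 18 0 8-22 10-7 38-1 10-5 16-13 1-10 6-9 0-9-10-23 10-4 5-17 6-6 0-7-12-23 0-16-8-6-5-6-4-11-8-15-6-22-16-8-11 0-13 4-18-2-4-8z"/><path data-sink="392 21" data-exterior="0" d="M453 16l-141 0-3 15-13-1-10 9-9 21-15 15 8 11 0 7 7 17 15 16-2 11 6 5 23 13 1 10-1 8-5 6 3 2 9 3 19 0 11-10 3-6 3 2 16 4 18-14 5 0 9 10 8 6 2 6 5 5 27-1 2-19-4-8 12-9 7-15 6-4-10-10-3-1 2-10-6-21 5-6 0-11 9-6-20-22 4-9z"/><path data-sink="258 311" data-exterior="0" d="M291 178l-8 2-4 14-15-1-25 13-14 0-4 5-18-1-5 5-3 7-10-5-8 0-5 4 3 3 0 16 11 18 1 12-6 6-5 17-10 4 9 18 1 14-6 9-1 10-12 9 10 10 24 0 2 2 1 17 5 15 10 7 9 0 10 4 8 11 2 12 5 4 4-1 6-16 6-6 12-23 7-7 18-2 2-10 9-11 9-27 9-13-5-9 0-12-8-15-11-32 0-10 11-18 0-12-4-8 4-16-2-9-2-2-11 1z"/><path data-sink="86 17" data-exterior="1" d="M179 16l-162 0-1 71 7 4 13-3 12 14 15 4 6 4 7 7 5 15 27 6 36 26 4-5-2-36-2-6 0-13 2-8 6-4 9-1 19-12 6 0 14 7 0-8-2-6 0-18-11-16 0-6-6-8z"/><path data-sink="399 326" data-exterior="0" d="M414 266l-3 5-15 11-27-2-25 25-2 7 2 8-2 12 7 6 0 12 14 6 7 7-2 23 10 15 0 9-5 9-9 7 13 6 21-4 15 5 7 6 14 5 12-9-2-9 0-9 2-7 7-6 24-10 15-15 6-2-12-8-14-22-15-12-1-6-15-9-7-6-2-6 1-21-15-14z"/><path data-sink="548 17" data-exterior="1" d="M591 16l-136 0 1 19-4 9 14 13 2 5 7 4 3 9 2 20 9 9 13-12 6-15 10-9 10-2 30 7 5 7 12 6 7 7 1 9 5 2 4-2z"/><path data-sink="242 21" data-exterior="0" d="M311 16l-131 0 0 5 7 11 0 6 11 16 0 18 3 14 12-8 6 1 3 5 21-2 15-4 16-13 12-26 10-9 14 0z"/>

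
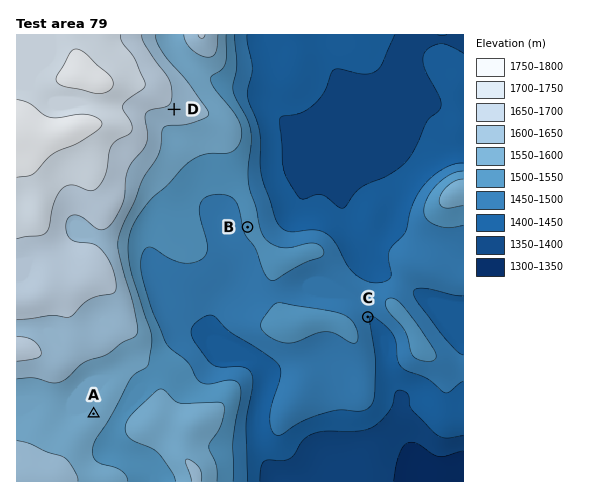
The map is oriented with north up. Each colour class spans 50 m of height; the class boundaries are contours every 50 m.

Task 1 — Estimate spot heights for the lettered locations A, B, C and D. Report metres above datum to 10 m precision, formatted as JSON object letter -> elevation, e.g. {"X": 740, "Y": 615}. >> {"A": 1560, "B": 1500, "C": 1450, "D": 1640}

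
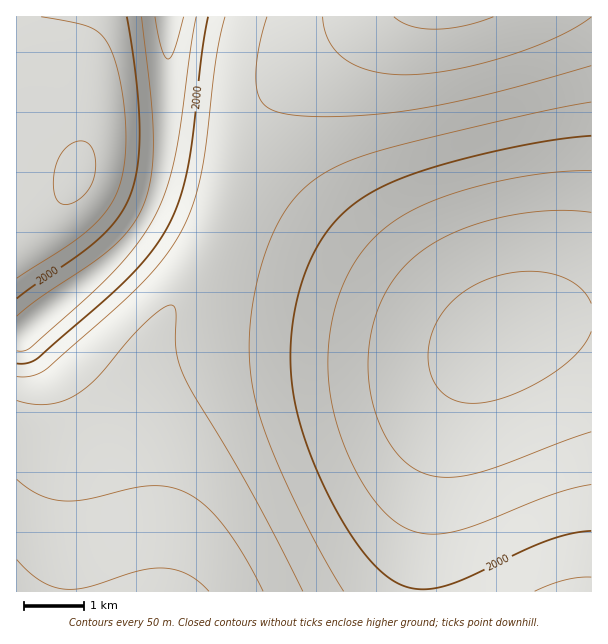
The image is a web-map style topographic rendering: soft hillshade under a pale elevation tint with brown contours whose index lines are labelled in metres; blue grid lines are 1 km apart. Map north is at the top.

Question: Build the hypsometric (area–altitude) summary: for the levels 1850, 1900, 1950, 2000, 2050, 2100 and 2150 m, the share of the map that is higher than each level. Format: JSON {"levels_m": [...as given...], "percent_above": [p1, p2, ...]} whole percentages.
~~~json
{"levels_m": [1850, 1900, 1950, 2000, 2050, 2100, 2150], "percent_above": [95, 85, 73, 60, 47, 25, 10]}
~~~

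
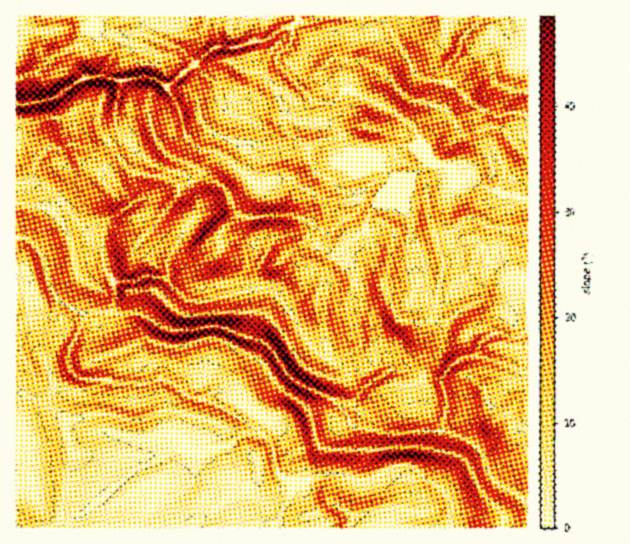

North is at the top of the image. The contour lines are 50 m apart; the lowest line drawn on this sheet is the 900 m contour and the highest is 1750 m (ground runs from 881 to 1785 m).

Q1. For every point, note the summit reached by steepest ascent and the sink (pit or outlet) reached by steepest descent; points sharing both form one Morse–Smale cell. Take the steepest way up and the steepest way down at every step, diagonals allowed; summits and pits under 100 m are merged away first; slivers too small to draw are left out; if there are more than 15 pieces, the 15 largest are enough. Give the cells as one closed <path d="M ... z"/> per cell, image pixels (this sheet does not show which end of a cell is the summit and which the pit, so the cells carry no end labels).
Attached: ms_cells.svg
<path d="M94 107l-15 1-18 11-15-2-8 4-22 1 0 405 302 1 1-6-3-8-15-32 31-9 0-30 4-12 13-8 8 5 9 0 20 5 55-2 6-21 0-11-6-16-15-8-16-4-19-2-22 15-11 12-1-6-8-13-11-12-19-10-7-8-12-16-13-24-14-15-7-3-15 0-45 12-15 0-6-2-18-20 2-6-2-11 29-49 3-8-2-10-7-12-12 2-13-8-34-5-30-38-2-7 0-18z"/><path d="M273 115l-14 0-10 5-5-1 1 27 8 11-9 17 10 9 35-6 14 12 14 3 11-11 9-18 9 1 12 5 21-2 15 10 17 1-18 18-15 7-5 4-6 12-2 11-32 28-4 9 0 12-4 14 0 54-8 6 16 8 16 16 8 13 0 5 12-11 22-15 19 2 16 4 15 8 12-19 20-8 16 3 33 13 5 0 1-173-25-4-5-4-7 0-10-7-10-11-9 6-7-2-6-10-17-5-11-19-6 4-16 0-10 5-9 6-2 7-27-12-11-20-9-6-20-2-5-2-1-4-7 2-13-5z"/><path d="M213 151l-6 0 1 10-7 10 8 8-8-2-10 6 6 12 2 10-6 13-17 27 15 4 10 0 13-6 15-3 9 1 7 10 0 26 3 6-1 7 19-1 7 3 14 15 13 24 12 16 5 5 5-1 3-4 0-54 4-14 0-12 4-9 32-28 2-11 6-12 5-4 15-7 18-18-17-1-15-10-21 2-12-5-9-1-13 23-7 6-6 0-8-3-14-12-35 6-25-23z"/><path d="M361 16l-63 0 1 5-8 7-9 0-19 13-8-1-16 7-21 0-7 2-36 32 22 18 2 18 2 4-16 11-12 1-14 10 1 3 9 10 14 5 18 11 7-11-1-10 6 0 16 9 14 13 10-15-8-12 0-27 4 1 10-5 14 0 12 1 14 5 5-3 0-5 7-12 20 3 16-14-3-11 0-14 3-11 13-24z"/><path d="M378 16l-17 1-1 13-13 24-3 11 0 14 3 11 50 23 12 10 10 12 1 7 11 19 4 3 14 3 6 10 7 2 17-10 14-4 9 0 2 9-5 12 0 5 4 4 24 4 1-84-22-2-9 3-24-12-19-19-9-4-19-1-7-3-7-8-21-39z"/><path d="M527 16l-148 1 12 13 21 39 7 8 30 6 32 26 20 7 5-3 22 1z"/><path d="M350 423l-9 4-6 7-3 9 1 30 8 0 14 7 12 0 23-12 17-3 10 4 10 12 12 6 12 14 1 5-3 13 2 9 77-1 0-25-29-17-8-8-10-26-14-11-24-9-57 2-20-5-9 0z"/><path d="M103 76l-18 1-27 19-9 4-32 4-1 17 22 0 8-4 15 2 22-12 16 0 1 24 31 41 34 5 13 8 11-1 2-2-4-5 8-1 5-5-17-10-14-5-10-13 14-10 12-1 16-11-2-4-2-18-22-18-8 6-17-10-31 4z"/><path d="M479 356l-13 1-9 4-9 8-7 10 0 7 6 13 0 11-6 20 21 7 16 11 6 9 7 20 8 8 28 16 1-128z"/><path d="M407 465l-17 3-23 12-12 0-14-7-12 0-27 8 5 16 9 17 3 13 131 1 1-27-12-14-12-6-10-12z"/><path d="M297 16l-171 0-3 5-10 4-1 10 14 8 17 2 8 4 6 6-1 8 19 17 36-31 7-2 21 0 16-7 8 1 19-13 9 0 8-7z"/><path d="M351 91l-6 0-14 13-20-3-7 13 1 8 6 3 16 0 10 4 14 24 27 12 2-7 9-6 10-5 16 0 5-5 0-4-7-11-16-14z"/><path d="M235 240l-21 3-13 6-10 0-14-4-10 17 2 9-2 8 18 20 6 2 15 0 40-10 2-8-3-6 0-26-2-5z"/><path d="M98 39l-5 2-7 10-1-3-10-3-13 8-7 2-18 18-20 6-1 24 11 1 22-4 9-4 27-19 14-1 12-15 1-7z"/><path d="M18 25l-2 1 1 53 20-6 18-18 7-2 13-8 10 3 1 3 3-6 10-7-6-9-6-1-20 0-26 4-12-1z"/>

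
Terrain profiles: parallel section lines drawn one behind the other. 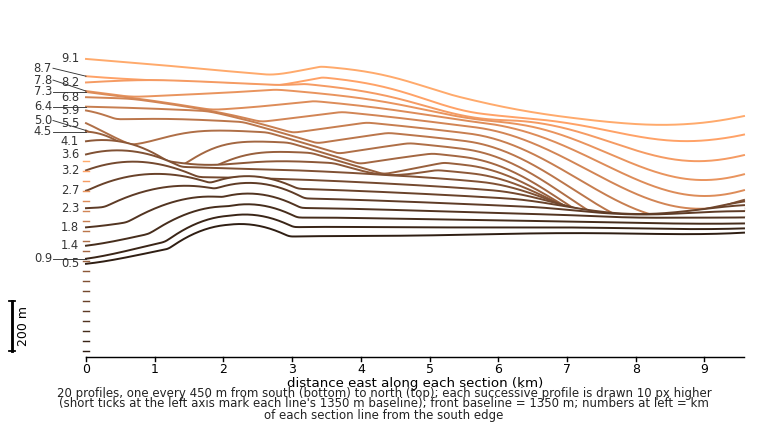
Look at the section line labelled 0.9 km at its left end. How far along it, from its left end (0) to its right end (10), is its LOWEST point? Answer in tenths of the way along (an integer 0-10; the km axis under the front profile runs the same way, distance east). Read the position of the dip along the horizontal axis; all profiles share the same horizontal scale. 0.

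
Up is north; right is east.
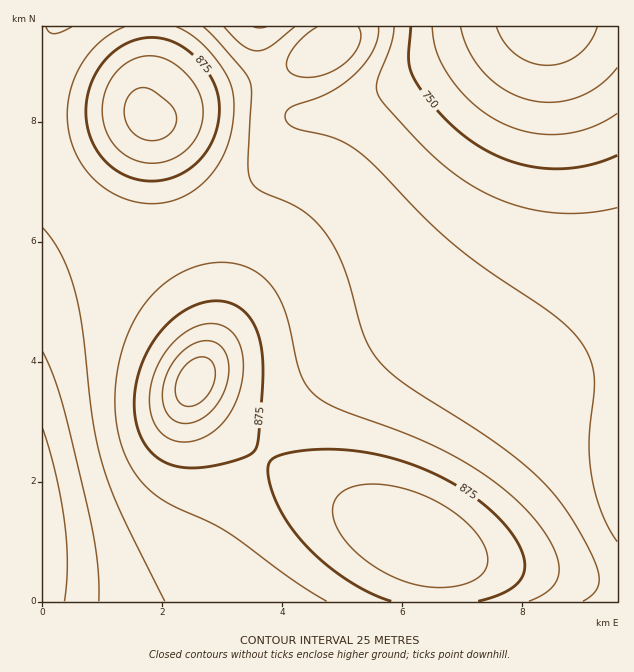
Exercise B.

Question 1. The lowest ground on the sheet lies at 660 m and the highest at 970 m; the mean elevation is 830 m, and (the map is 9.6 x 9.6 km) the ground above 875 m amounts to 16.7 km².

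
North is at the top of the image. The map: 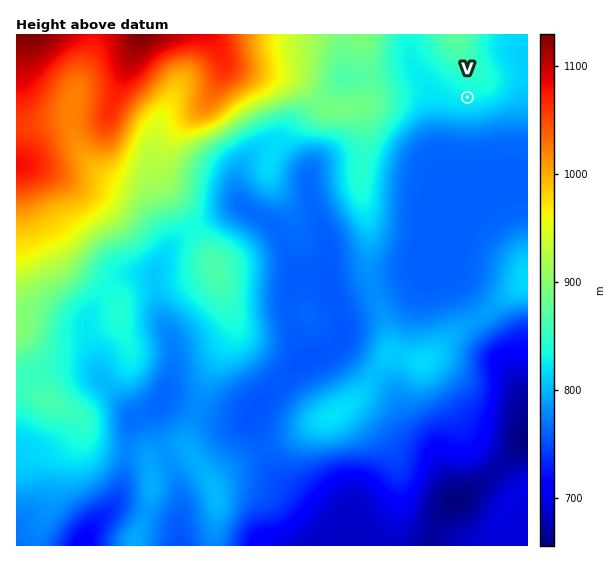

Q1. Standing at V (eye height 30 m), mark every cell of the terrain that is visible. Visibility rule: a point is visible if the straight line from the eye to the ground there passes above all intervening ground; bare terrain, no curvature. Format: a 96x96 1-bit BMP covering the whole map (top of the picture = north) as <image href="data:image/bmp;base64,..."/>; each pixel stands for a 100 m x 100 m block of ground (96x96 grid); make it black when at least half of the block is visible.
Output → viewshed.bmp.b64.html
<image width="96" height="96" href="data:image/bmp;base64,Qk2+BAAAAAAAAD4AAAAoAAAAYAAAAGAAAAABAAEAAAAAAIAEAAATCwAAEwsAAAIAAAAAAAAA////AAAAAAAAAAOAAwAAAAAAAAAAAAeAAwAAAAAAAAAAAAeAA4AAAAAAAAAAAAOAAYAAAAAAAAAAAAGAAYAAAAAAAAAAAACAAcAAAAAAAAAAAAAAA8AAAAAAAAAAAAAAA+AAAAAAAAAAAAAgA+AAAAAAAAAAAAAgB/AAAAAAAAAAAABgB/AAAAAAAAAAAABwD/AAAAAAAAAAAABwD/gAAAAAAAAAAABwH/gAAAAAAAAAAABgP/gAAAAAAAAAAABgf/wAAAAAAAAAAAAwf/wAAAAAAAAAAAAA//wAAAAAAAAAAAAB//4AAAAAAAAAAAAD//4AAAAAAAAAAAAD//8AAAAAAAAAAAAA//8AAAAAAAAAAAAAf/+AAAAAAAAAAAAAH/+AAAAAAAAAAAAAB///+AAAAAAAAAAAA////gAAAAAAAAAAAP///4AAAAAAAAAAAD///+AAAAAAAAAAAB///+AAAAAAAAAAAA///+AAAAAAAAAAAAf//+AAAAAAAAAAAAP//+AAAAAAAAAAAAP//+AAAAAAAAAAAAP///AAAAAAAAAAAAf///A/AAAQAAAAAAf/////wAA4AAAAAA+P+f//wAA8AAAAAB+D8P//4AB8AAAAAD8B8H//4AB+AAAAAD4A4D//8AD/AAAAAD4AYD//+AD/AAAAAHwAAB///AD/gAAAAHwAAB///gD/wAAAAHgAAB///4B/4AAAAPgAAB///8A/8AAAAPgAAB///8A/+AAAAPAAAD////Af/gAAAfAAAD////gD/wAAAfAAAH////4A/4AAA/AAAH////8A/8AAA/AAAH////8A/+AAA/AAAH////8A/+AAB/AAAD////8A/4AAB+AAAD////8A/wAAD+AAAD////8A/wYAD+AAAB////8A/wcAH8AAAB////8A/w+APwAAAB////8A/5+APAAAAB////8A///AAAAAAD////8Af//AAAAAAD////8AP/+AAAAAAD////8AD/8DAAAAAD////8AD/4HAAAAAD////8AD/4HgAAAAH////8AH/4PAAAAAH////8Mf/4PAAAAAH////8P//4PAAAAAH////8f//4fAAAAAP////8f//4eAAAAAP////8///4OAAAAAP////8/8H4OAAAAAH////8/wH4OAAAAAH////8+AHwGAAAAAH////8AAHwHAAAAAH////8AAHgDgAAAAD////8AAHgA4AAAAD////8AAHAAeAAAAD////8AAGAAPgAAAD////8AAAAAH4AAAD////8AAAAAH8AAAH////8AAAAAD/AAAH////8AAAAAD/4AAH////8AAAAAB//AAD////8AAAAAA//+AD////8AAAAAA///gD////8AAAAAAf//wD////8AAAAAAf//wD///8cAAAAAAP//4D///4cAAAAAAP//4H///gMAAAAAAP//8H///gMAAAAAAf//8H///AMAAAAAAf//8H///AMAAAAAA///8H///AMAAAAAA///4H/w/gMAAAAAB///4H/gfgM="/>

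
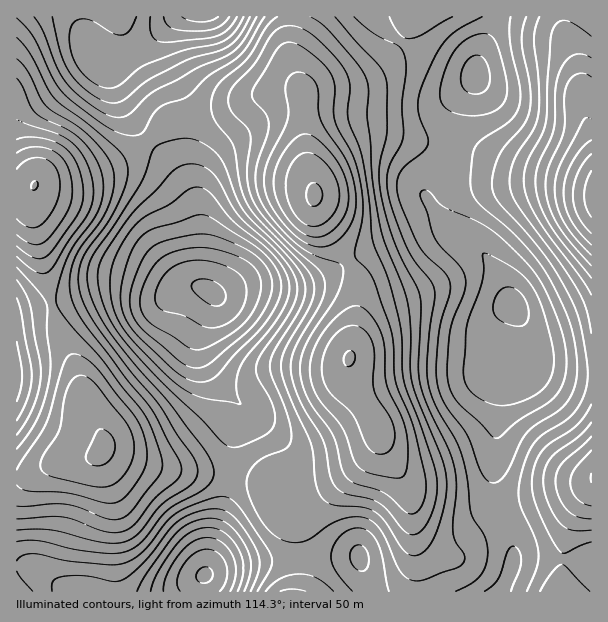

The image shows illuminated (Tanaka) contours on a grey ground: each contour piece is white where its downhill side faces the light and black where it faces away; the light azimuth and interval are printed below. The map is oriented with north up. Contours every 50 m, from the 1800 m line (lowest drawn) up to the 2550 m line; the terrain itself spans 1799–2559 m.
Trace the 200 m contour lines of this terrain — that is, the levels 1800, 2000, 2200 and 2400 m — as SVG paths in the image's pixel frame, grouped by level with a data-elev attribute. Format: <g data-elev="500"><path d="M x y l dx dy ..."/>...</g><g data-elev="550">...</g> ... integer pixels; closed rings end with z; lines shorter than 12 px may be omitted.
<g data-elev="1800"><path d="M32 189l0-6 4-2 2 2-1 5-2 2z"/></g><g data-elev="2000"><path d="M390 477l-22-4-11-7-4-8-10-29-24-30-5-9-3-10 0-20 8-21 16-21 10-8 8-4 7 0 6 4 8 9 6 11 4 17 3 37 14 32 5 15 2 21-2 19-2 5-3 2z"/><path d="M17 470l28-45 18-60 5-8 4-3 6 1 6 2 15 14 36 46 6 11 4 13 2 17-4 13-14 21-6 7-6 3-12 1-40-10-38-2-6-2-4-4"/><path d="M591 255l-16-18-12-16-6-15-2-17 2-15 6-16 21-38 3-2 4 1"/><path d="M315 246l-7-2-9-6-17-16-13-19-5-18 0-11 3-12 21-43 0-11-3-18 1-7 5-8 6-3 11 3 8 9 2 8 0 18 2 9 5 10 22 33 6 15 3 17-2 21-3 9-6 9-7 7-7 5-8 2z"/><path d="M17 120l42 14 15 10 7 9 7 12 4 14 2 13-2 12-5 11-18 25-19 31-6 3-6-1-9-6-12-10"/></g><g data-elev="2200"><path d="M266 591l7-8 8-5 9-3 10-1 9 1 8 3 16 13"/><path d="M540 591l12-19 9-8 5 2 24 25"/><path d="M591 542l-10 3-15 8-3 0-3-2-9-14-13-27-5-15-1-12 3-18 7-14 9-8 25-17 9-10 6-12"/><path d="M17 401l4-12 1-12-5-35"/><path d="M591 333l-5-24-8-18-18-28-42-57-5-9-3-9 0-14 4-13 19-30 5-15 1-32-5-45 1-10 4-12"/><path d="M17 18l16 19 20 41 12 17 42 32 13 6 12 3 6-1 5-3 10-18 6-6 8-4 19-7 21-20 32-21 9-10 17-29"/><path d="M335 17l22 25 21 23 5 7 3 8 1 49-8 38 1 24 6 24 8 25 8 20 15 27 3 9 1 13-3 54 1 17 7 22 22 45 6 18 2 23-3 43 3 11 8 13-1 8-5 4-32 12-13 1-6-2-6-6-19-39-7-9-7-5-12-2-14 2-13 6-20 14-13 4-9-2-9-3-9-8-8-9-12-26-2-9 0-7 4-9 6-8 9-5 19-8 6-8 0-9-2-12-17-43-2-12 5-15 27-45 3-11 0-10-4-11-9-12-41-42-9-10-7-14-10-28-6-11-15-12-9-4-7-2-23 4-7 3-4 4-14 36-48 72-4 12-1 12 6 21 12 24 29 37 36 41 34 45 9 16 1 8-1 6-4 6-7 6-34 19-7 7-18 24-8 6-9 4-10 2-14 0-28-4-35-8-22 1"/></g><g data-elev="2400"><path d="M238 591l4-10 1-11 0-9-3-9-6-10-7-8-9-5-9-2-17 4-13 11-20 28-8 21"/><path d="M497 405l10 0 12-3 14-6 9-6 6-7 4-8 2-9 0-11-11-44-6-15-6-11-7-9-9-7-30-16-3 2 2 14-2 13-15 45-3 48 3 11 6 8 12 7z"/><path d="M193 368l8-1 8-3 41-35 15-20 5-12 2-9 0-9-3-7-5-8-7-8-24-13-17-7-10-2-12 1-23 4-12 4-7 4-6 7-6 11-7 19-3 13 2 17 8 13 40 35z"/><path d="M470 93l7 1 6-2 4-3 3-6 0-9-3-9-4-7-4-3-5 1-6 3-7 13 0 8 1 6 3 4z"/><path d="M150 17l0 12 2 7 5 5 8 1 51-6 12-7 9-12"/></g>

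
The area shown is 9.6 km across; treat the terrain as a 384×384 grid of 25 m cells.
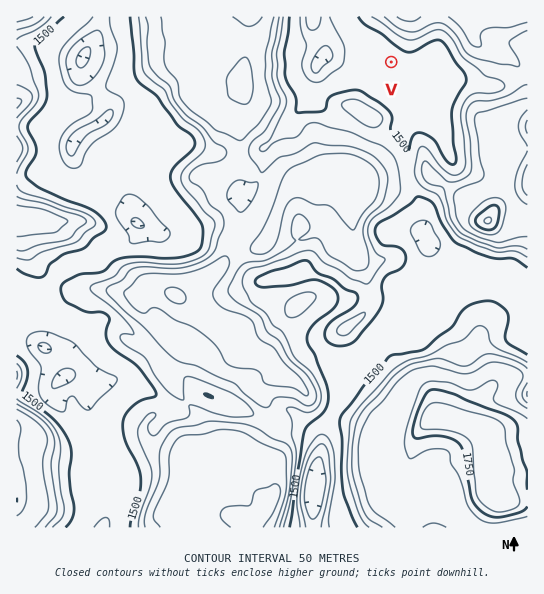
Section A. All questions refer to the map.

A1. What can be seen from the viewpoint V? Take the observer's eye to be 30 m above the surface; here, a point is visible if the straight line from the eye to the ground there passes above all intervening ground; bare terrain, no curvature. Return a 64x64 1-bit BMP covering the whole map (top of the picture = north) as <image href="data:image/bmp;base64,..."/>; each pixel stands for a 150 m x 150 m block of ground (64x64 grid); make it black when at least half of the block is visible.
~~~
<image width="64" height="64" href="data:image/bmp;base64,Qk0+AgAAAAAAAD4AAAAoAAAAQAAAAEAAAAABAAEAAAAAAAACAAATCwAAEwsAAAIAAAAAAAAA////AAAAAAAAAAAAAAAAAAAAAAAAAAAAAAAAAAAAAAAAAAAAAAAAAAAAAAAAAAAAAAAAAAAAAAAAAAAAAAAAAAAAAAAAAAAAAAAAAAAAAAAAAAAAAAAAAAAAAAAAAAAAAAAAAAAAgAAAAAAAAADAAAAAAAAAAGHwAAAAAAAAf+AAAAAAAAB/wAAAAAAAAH/AAAAAAAAAf4AAAAAAAAD/AAAAAAAAAH8AAAAAAAAAPgAAAAAAAAAcAAAAAAAAAAAAAAAAAAAAAAAAAAAAAAAAAAAAAAAAAAAAAAAAAAAAAAAAAAAAAAAAAAAAAAAAAAAAAAAAAAAAAAAAAAAAAAAAAAAAAAAAAAAAAAAAAAAAAAAAAAAAAAAAAAAAAAAAAAAAAAAAAAAAAAAAAAAAAAAAAAAAAAAAAAAAAAAAAAAAAOAAAAAAAAAA8AAAAAAAAAJ4AAAAAAAAA3gAAAAAAAAD4AAAAAAAAIfgAAAABAAH/+AAAAAMAB//wAAAAA4AD//AAAAADEAH/8AAAAANwAP/wAAAAAfAAf/AAAAAA+gB/8AAAAAD+A//wAAAAAf4H//8AAAAB/z///8AAAAH/////wAAAA/5///nAAAAD/D///4AAAAP8D//+AAAAAfwP//gAAAAB/A//8AAAAAH+D//gAAAAAfwP/+AAAAAB/B//wAAAAAH8H+OAA=="/>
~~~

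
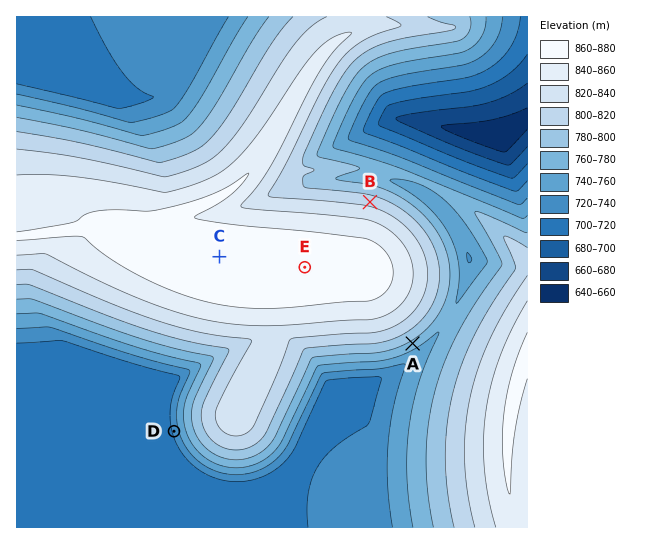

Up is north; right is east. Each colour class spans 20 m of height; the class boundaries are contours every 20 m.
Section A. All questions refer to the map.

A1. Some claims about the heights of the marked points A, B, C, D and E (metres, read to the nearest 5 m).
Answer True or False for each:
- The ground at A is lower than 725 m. False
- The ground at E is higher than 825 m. True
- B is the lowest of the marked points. False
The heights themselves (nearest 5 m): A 775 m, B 815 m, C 880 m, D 725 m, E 875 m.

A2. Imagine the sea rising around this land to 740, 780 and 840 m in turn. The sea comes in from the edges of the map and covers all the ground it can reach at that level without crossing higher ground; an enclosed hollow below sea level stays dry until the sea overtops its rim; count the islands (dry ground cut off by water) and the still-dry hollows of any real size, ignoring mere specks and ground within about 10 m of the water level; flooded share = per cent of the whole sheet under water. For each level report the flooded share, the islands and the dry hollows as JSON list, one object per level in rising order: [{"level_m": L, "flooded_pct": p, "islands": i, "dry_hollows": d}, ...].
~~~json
[{"level_m": 740, "flooded_pct": 34, "islands": 0, "dry_hollows": 0}, {"level_m": 780, "flooded_pct": 50, "islands": 0, "dry_hollows": 0}, {"level_m": 840, "flooded_pct": 80, "islands": 0, "dry_hollows": 0}]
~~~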